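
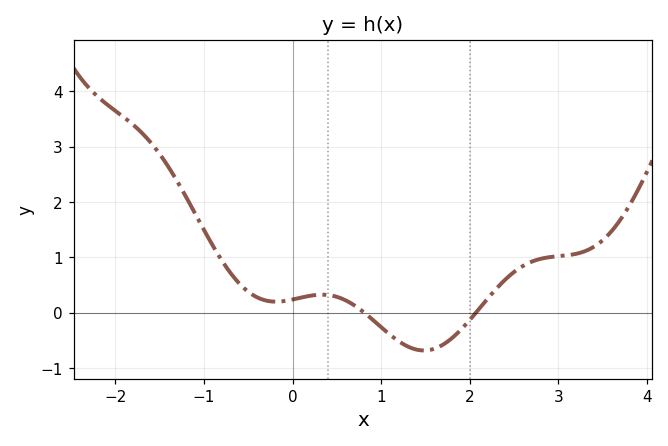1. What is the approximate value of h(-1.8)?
3.4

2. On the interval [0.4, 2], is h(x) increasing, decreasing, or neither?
neither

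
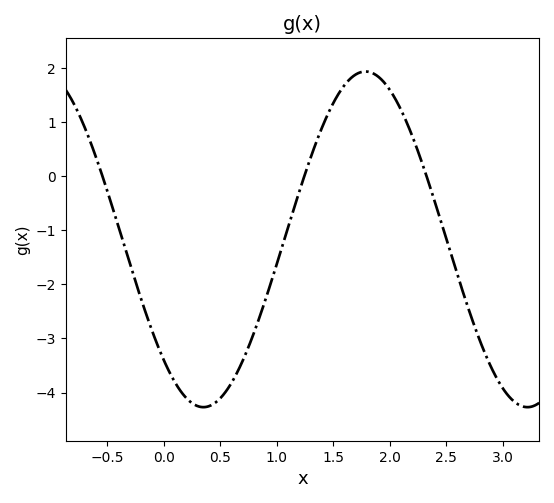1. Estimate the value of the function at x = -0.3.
-1.62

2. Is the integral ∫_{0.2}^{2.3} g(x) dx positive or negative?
negative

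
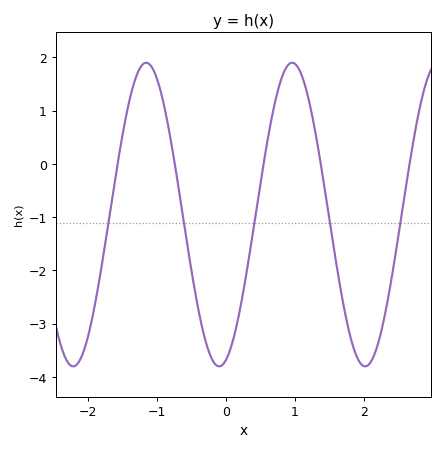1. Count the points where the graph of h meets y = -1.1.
5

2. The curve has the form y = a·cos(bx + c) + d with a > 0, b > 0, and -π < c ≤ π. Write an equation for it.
y = 2.85cos(2.97x - 2.85) - 0.95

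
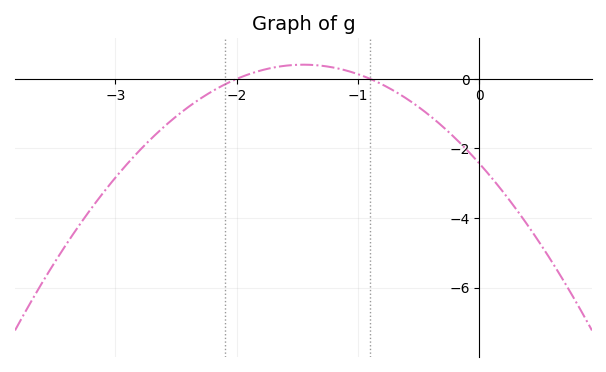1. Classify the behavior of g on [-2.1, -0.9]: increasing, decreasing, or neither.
neither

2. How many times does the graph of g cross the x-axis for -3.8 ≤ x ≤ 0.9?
2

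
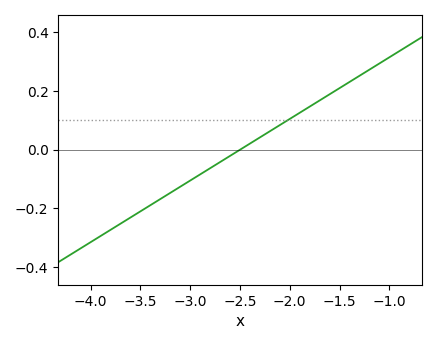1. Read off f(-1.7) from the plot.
0.16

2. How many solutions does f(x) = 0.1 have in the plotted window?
1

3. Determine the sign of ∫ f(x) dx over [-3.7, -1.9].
negative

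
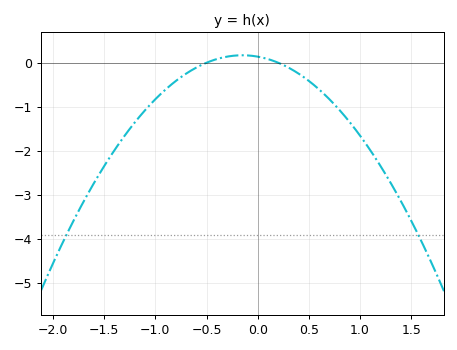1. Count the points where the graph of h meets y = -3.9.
2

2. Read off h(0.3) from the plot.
-0.1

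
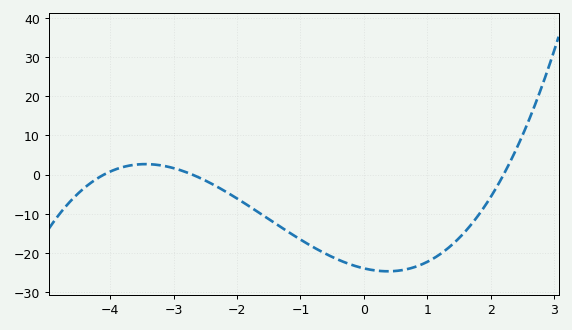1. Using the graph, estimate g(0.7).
-24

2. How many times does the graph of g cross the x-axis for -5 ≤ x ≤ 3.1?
3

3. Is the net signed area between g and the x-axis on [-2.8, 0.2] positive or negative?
negative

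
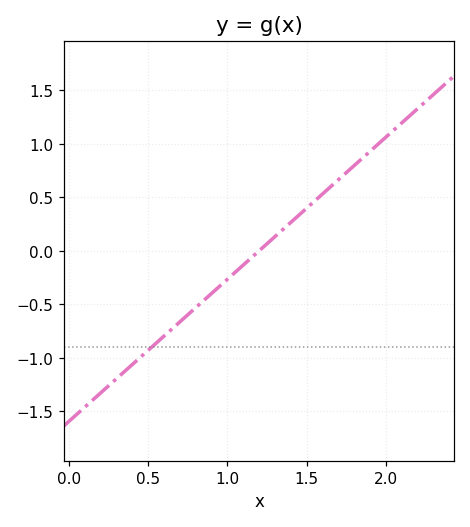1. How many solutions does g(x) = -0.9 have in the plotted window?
1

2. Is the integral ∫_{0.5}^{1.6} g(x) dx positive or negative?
negative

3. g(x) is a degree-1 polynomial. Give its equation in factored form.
y = 1.33(x - 1.2)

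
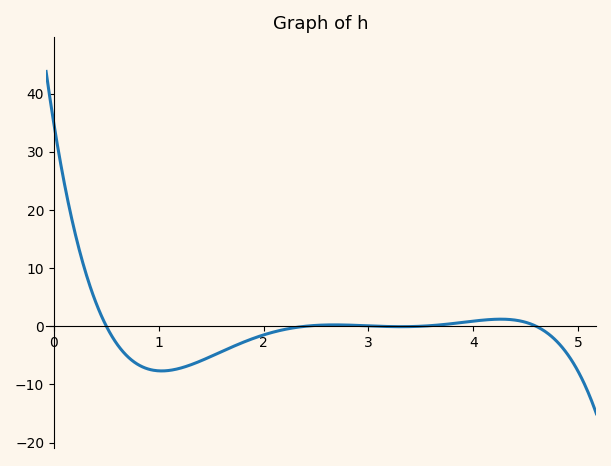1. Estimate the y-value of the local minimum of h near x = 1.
-8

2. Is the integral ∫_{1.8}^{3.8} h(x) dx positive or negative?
negative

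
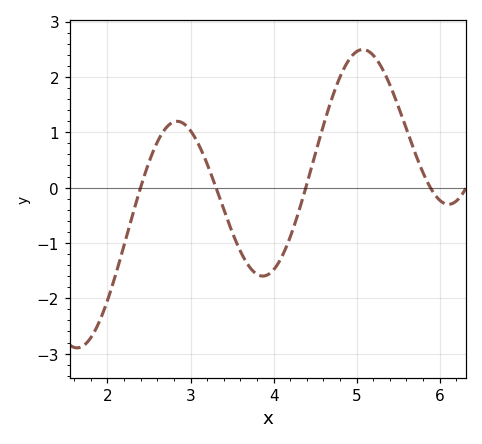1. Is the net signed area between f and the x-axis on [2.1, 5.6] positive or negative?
positive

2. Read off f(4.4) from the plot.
0.1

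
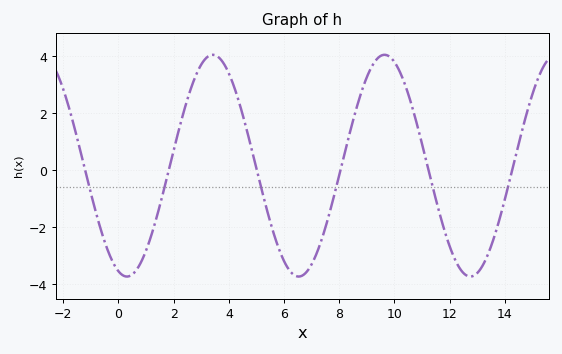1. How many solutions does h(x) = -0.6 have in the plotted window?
6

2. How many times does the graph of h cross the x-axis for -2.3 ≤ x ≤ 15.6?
6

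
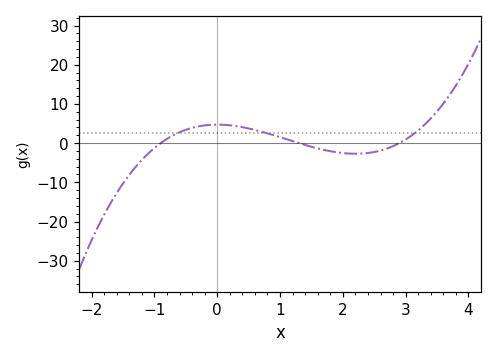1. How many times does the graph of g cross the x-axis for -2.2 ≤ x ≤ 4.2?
3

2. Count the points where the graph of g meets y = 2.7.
3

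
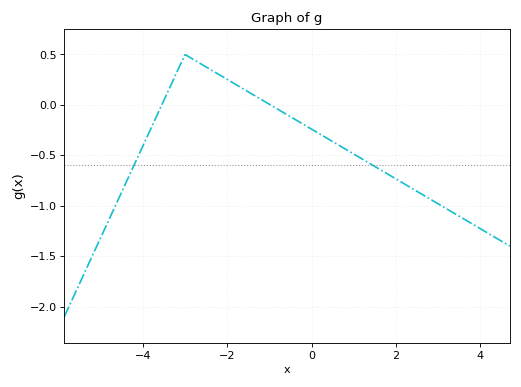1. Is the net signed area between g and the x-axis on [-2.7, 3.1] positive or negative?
negative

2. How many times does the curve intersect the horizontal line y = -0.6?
2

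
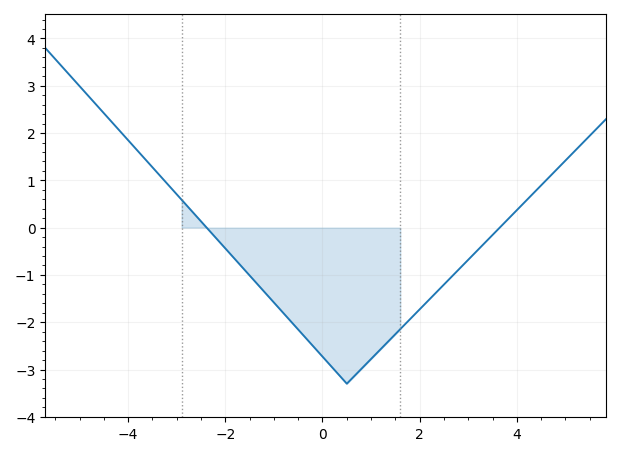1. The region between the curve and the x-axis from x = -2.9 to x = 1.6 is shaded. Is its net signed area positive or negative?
negative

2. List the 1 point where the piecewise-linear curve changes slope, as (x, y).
(0.5, -3.3)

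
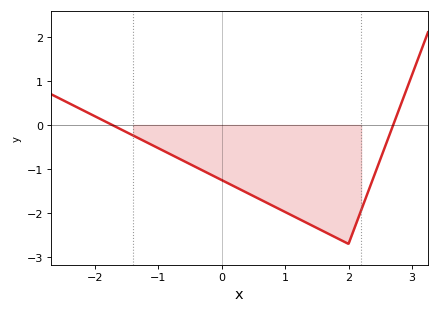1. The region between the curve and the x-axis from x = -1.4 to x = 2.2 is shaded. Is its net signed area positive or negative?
negative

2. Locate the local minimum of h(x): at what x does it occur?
2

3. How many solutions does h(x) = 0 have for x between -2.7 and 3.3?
2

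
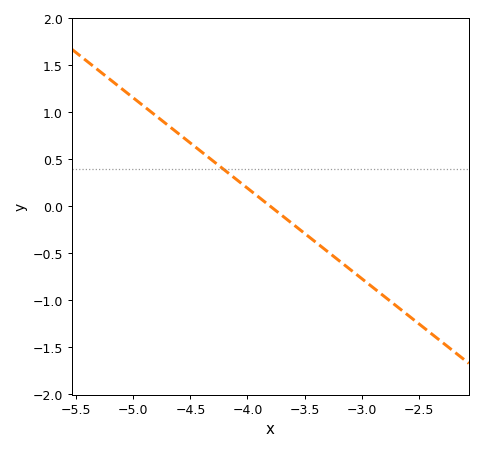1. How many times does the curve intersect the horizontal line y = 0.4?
1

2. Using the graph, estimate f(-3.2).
-0.576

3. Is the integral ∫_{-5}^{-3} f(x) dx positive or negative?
positive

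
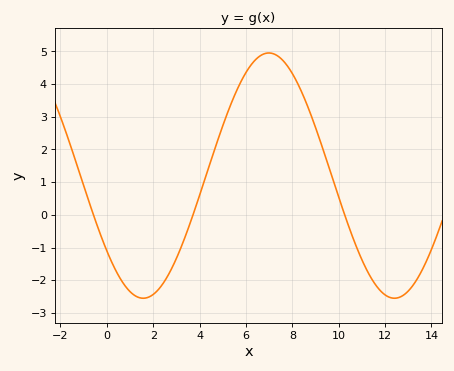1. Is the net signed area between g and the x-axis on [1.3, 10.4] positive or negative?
positive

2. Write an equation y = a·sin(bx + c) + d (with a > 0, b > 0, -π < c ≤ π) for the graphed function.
y = 3.75sin(0.58x - 2.48) + 1.2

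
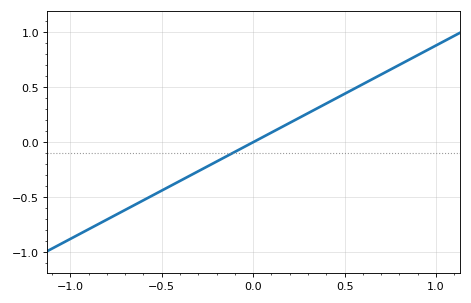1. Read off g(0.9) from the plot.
0.8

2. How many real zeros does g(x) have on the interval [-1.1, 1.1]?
1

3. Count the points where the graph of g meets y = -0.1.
1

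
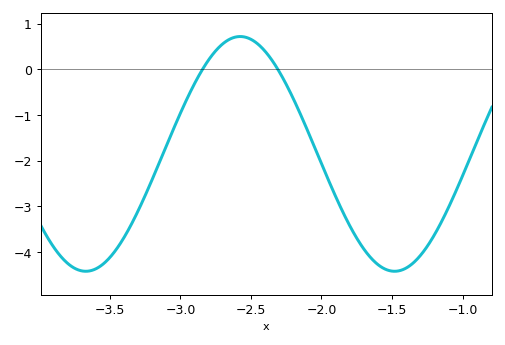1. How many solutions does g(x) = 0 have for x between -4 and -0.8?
2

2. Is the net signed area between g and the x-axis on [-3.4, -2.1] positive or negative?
negative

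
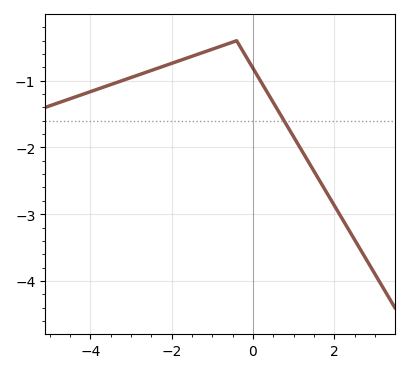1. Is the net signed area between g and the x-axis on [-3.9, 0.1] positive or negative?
negative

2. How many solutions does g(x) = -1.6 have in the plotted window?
1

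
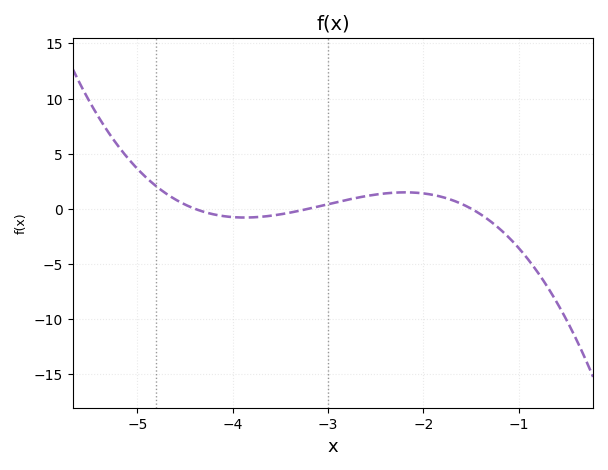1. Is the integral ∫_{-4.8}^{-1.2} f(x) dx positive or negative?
positive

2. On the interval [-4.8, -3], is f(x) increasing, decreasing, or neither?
neither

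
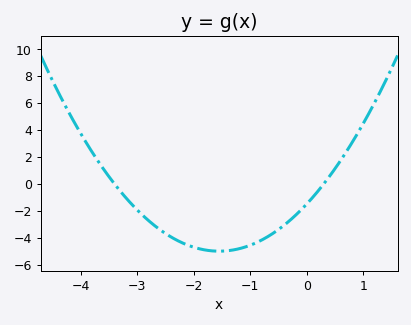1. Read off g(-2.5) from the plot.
-3.68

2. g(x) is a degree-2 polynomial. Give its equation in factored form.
y = 1.46(x + 3.4)(x - 0.3)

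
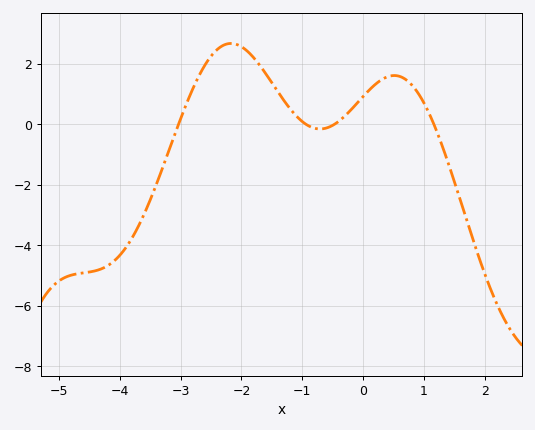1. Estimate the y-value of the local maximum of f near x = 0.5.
1.61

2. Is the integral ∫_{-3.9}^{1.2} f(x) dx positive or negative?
positive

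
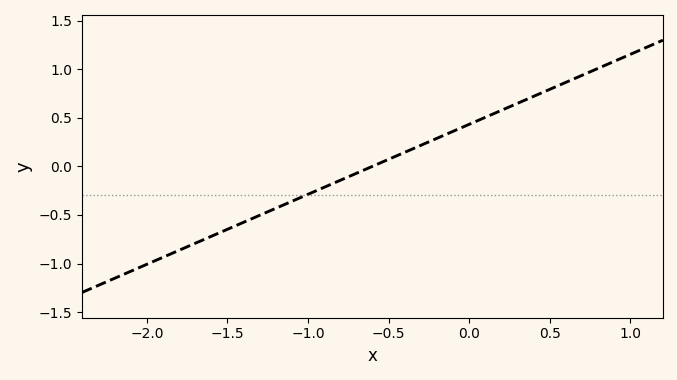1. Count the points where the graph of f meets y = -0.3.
1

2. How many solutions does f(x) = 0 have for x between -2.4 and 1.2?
1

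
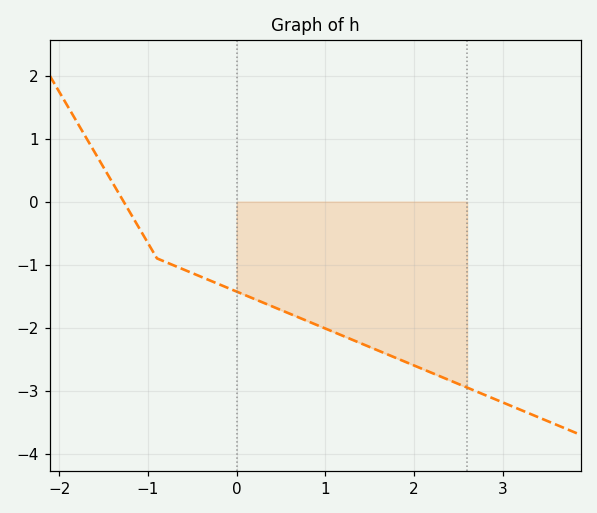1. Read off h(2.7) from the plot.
-3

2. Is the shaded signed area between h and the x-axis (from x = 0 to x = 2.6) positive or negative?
negative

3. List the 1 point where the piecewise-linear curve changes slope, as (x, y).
(-0.9, -0.9)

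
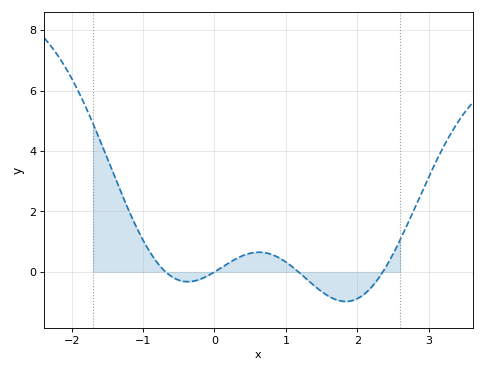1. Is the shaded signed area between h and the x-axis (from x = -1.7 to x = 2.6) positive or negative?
positive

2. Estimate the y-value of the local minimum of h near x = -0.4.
-0.323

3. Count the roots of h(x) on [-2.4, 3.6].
4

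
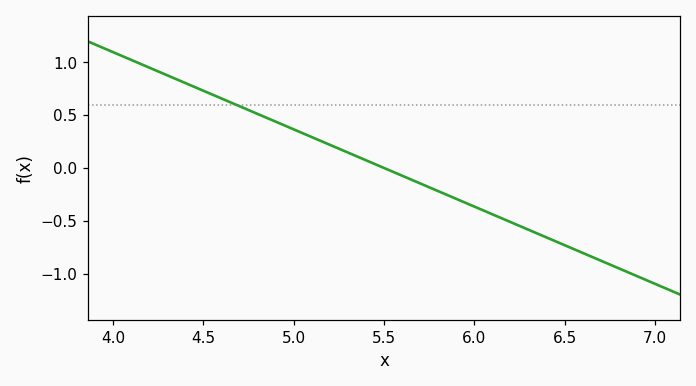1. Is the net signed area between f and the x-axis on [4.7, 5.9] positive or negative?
positive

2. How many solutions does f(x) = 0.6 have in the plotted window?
1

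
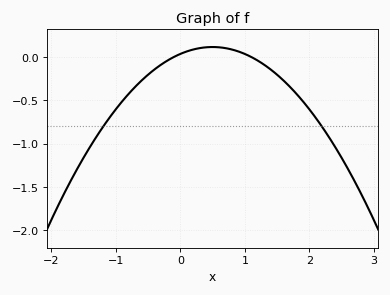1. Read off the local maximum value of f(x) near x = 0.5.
0.115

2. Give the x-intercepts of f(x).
-0.1, 1.1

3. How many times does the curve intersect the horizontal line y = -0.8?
2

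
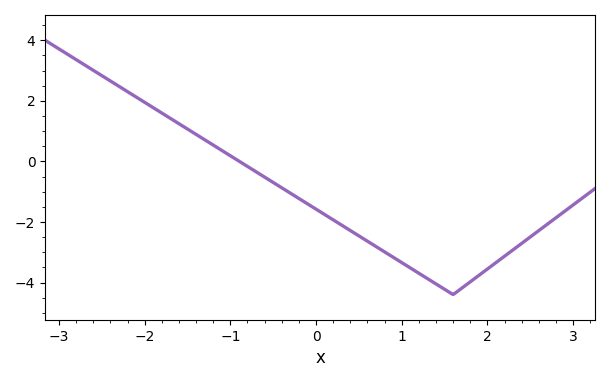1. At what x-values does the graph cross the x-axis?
-0.894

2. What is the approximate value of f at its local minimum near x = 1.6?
-4.4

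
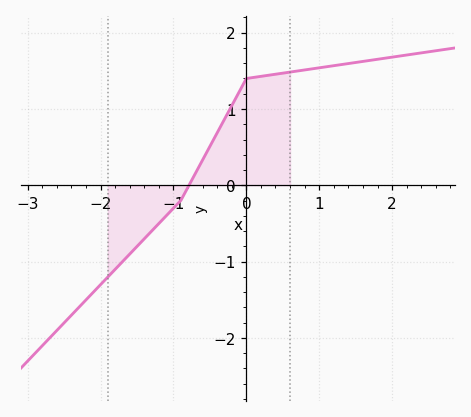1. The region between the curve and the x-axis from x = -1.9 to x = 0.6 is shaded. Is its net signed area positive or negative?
positive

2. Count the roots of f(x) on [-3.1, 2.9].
1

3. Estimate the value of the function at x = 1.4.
1.6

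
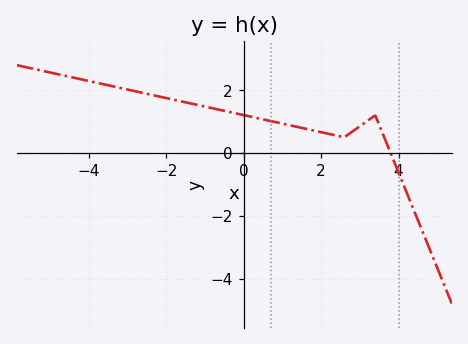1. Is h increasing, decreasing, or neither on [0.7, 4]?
neither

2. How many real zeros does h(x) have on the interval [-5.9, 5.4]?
1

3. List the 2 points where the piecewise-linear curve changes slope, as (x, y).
(2.6, 0.5); (3.4, 1.2)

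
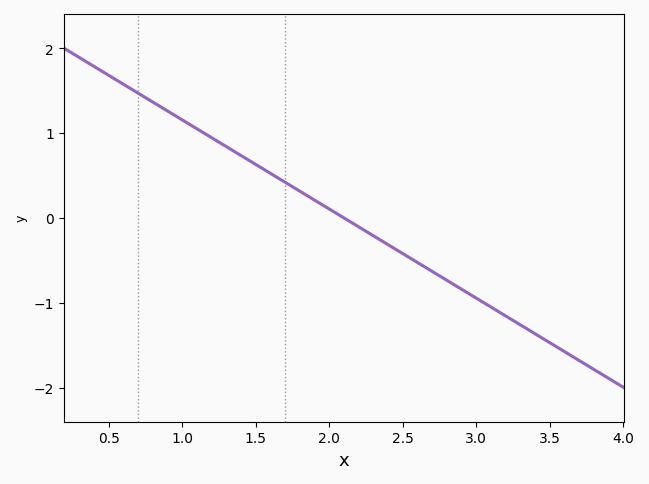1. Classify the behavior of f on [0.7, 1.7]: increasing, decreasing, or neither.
decreasing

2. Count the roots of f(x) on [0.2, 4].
1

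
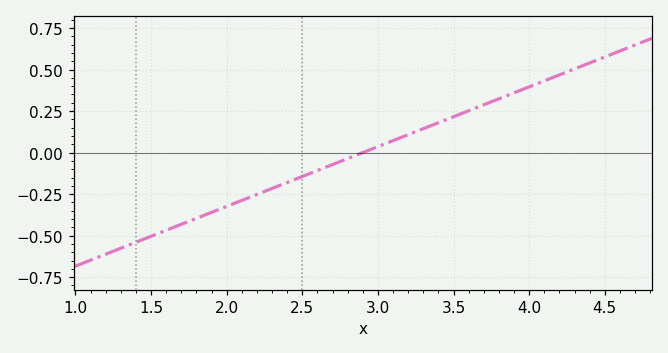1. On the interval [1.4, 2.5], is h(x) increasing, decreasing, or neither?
increasing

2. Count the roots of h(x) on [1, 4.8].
1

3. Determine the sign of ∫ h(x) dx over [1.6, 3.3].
negative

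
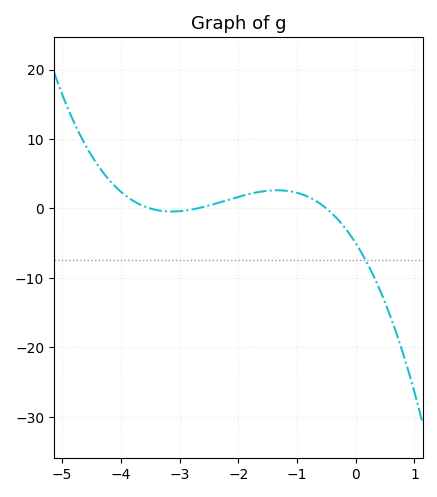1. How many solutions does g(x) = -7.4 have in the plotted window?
1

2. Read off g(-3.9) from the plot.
1.73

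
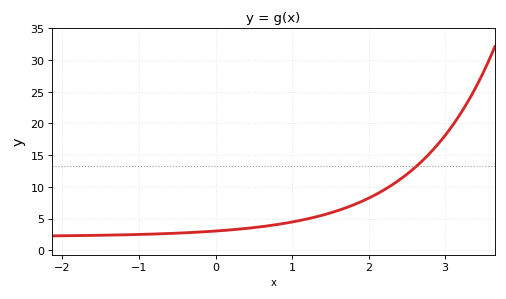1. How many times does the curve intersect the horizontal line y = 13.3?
1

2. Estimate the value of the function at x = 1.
4.5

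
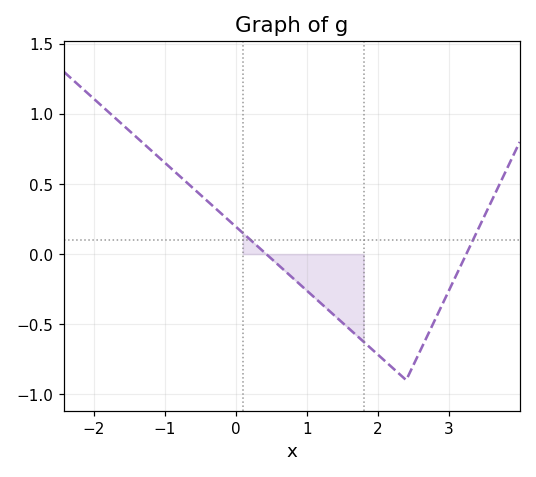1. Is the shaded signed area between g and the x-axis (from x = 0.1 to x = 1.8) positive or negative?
negative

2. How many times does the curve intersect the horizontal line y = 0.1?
2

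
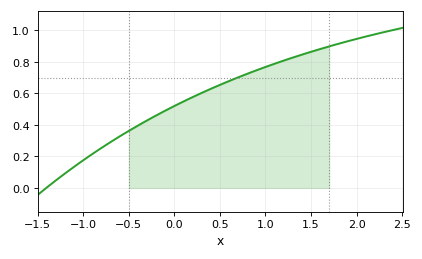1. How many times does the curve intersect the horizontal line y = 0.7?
1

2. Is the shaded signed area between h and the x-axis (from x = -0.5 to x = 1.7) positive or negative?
positive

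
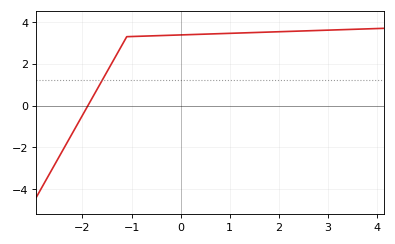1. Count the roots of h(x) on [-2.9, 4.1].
1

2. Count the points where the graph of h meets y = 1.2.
1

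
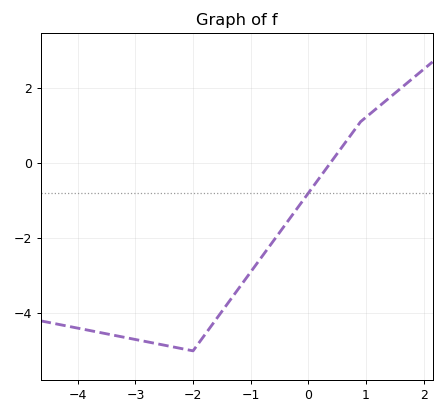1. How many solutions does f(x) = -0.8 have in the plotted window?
1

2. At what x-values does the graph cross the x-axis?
0.377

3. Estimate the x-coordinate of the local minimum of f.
-2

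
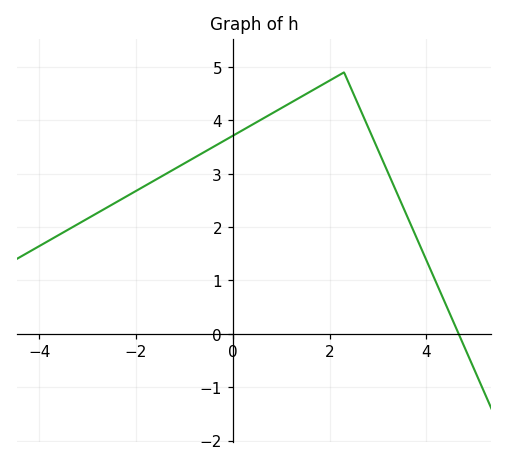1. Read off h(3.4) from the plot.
2.6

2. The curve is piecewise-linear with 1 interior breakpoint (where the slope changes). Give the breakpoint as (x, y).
(2.3, 4.9)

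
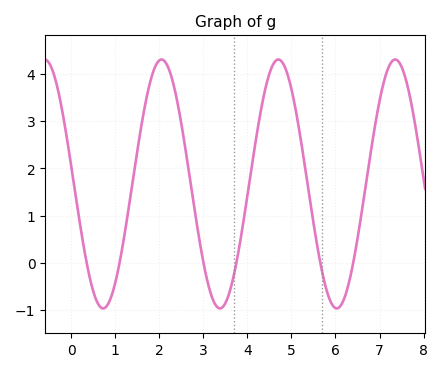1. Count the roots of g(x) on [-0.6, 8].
6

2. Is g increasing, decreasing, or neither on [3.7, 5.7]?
neither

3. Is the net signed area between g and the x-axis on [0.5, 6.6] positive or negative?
positive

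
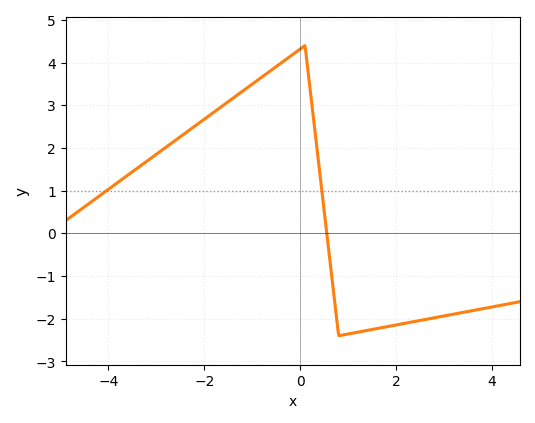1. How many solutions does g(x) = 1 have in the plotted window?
2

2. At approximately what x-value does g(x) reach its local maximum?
0.096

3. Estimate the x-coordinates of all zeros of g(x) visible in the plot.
0.553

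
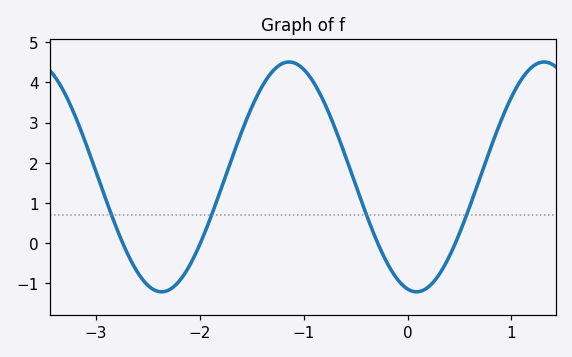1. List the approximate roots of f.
-2.74, -1.99, -0.287, 0.46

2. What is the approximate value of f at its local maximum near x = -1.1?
4.51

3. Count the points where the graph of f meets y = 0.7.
4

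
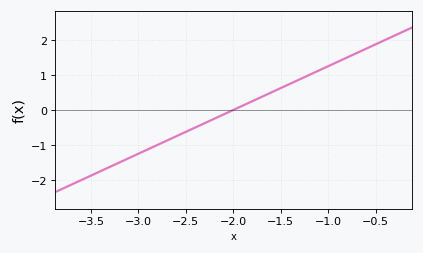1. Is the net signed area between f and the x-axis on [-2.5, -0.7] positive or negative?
positive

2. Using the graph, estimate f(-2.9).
-1.1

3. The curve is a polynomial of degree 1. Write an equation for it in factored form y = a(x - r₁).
y = 1.25(x + 2)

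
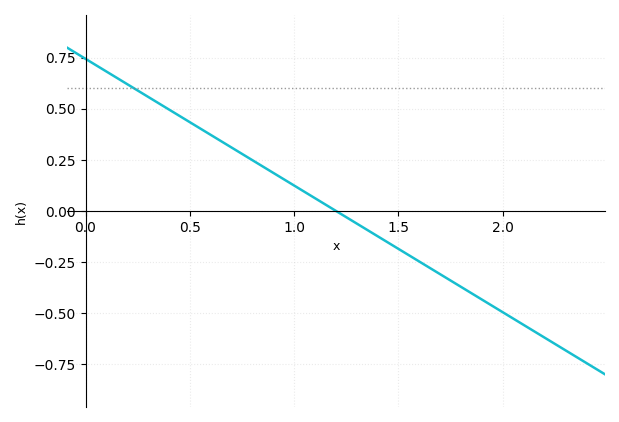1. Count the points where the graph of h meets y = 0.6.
1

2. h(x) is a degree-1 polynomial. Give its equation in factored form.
y = -0.62(x - 1.2)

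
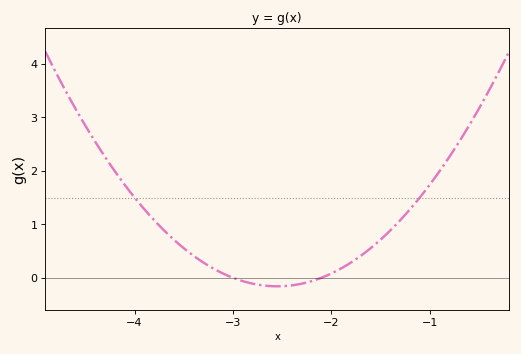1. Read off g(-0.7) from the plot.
2.5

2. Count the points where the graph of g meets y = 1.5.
2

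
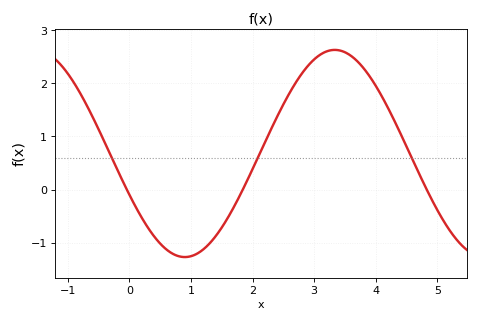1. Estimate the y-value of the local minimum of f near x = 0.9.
-1.27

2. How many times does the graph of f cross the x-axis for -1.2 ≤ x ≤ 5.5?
3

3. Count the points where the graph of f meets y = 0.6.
3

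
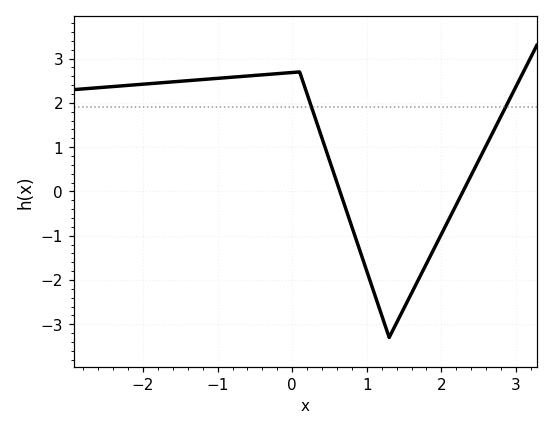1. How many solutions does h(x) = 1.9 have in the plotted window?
2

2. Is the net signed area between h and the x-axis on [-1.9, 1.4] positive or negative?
positive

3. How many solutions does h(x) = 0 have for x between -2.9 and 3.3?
2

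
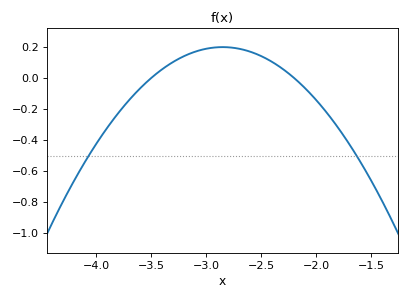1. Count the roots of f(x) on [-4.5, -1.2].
2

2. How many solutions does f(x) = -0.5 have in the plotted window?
2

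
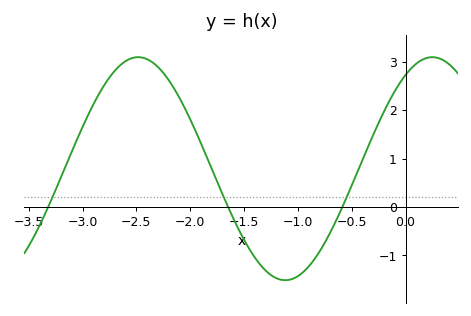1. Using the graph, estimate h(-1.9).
1.3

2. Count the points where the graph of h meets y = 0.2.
3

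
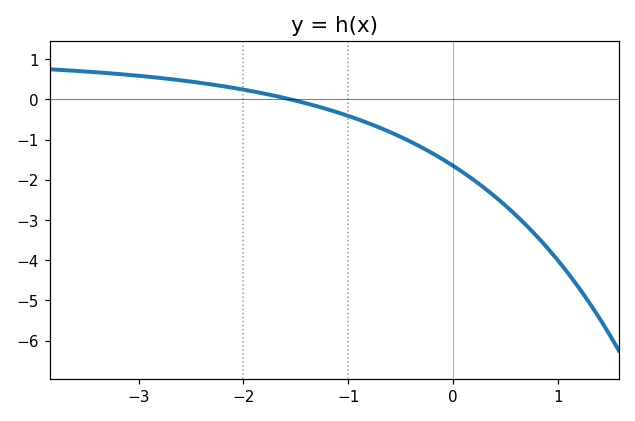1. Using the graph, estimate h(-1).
-0.4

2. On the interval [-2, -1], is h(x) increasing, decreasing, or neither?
decreasing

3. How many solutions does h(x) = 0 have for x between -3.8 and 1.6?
1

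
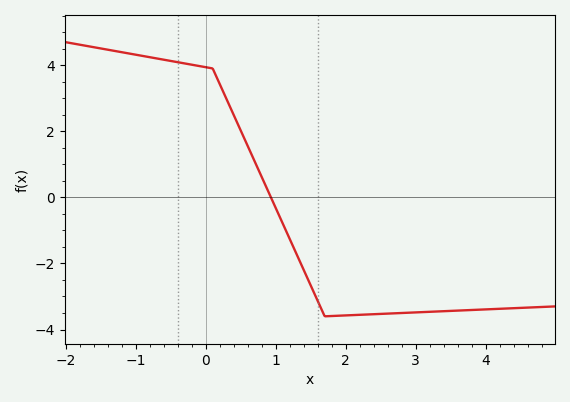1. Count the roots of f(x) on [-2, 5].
1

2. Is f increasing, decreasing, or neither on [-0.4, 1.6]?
decreasing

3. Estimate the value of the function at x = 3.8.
-3.41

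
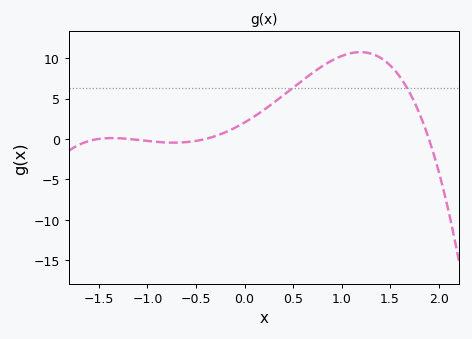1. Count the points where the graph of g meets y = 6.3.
2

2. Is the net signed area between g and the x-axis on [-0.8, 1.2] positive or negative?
positive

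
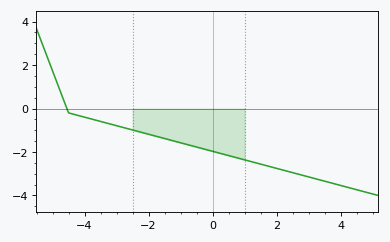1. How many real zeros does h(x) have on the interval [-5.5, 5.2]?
1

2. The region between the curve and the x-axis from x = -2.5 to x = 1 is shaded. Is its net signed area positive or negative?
negative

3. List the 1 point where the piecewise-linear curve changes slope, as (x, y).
(-4.5, -0.2)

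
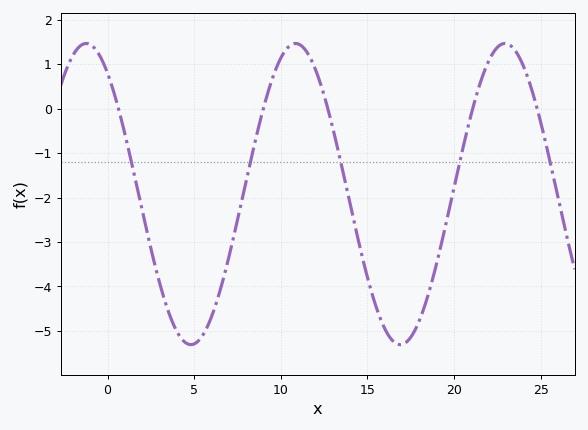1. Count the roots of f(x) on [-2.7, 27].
5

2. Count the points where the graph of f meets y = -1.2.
5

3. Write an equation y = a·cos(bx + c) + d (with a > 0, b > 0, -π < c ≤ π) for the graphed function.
y = 3.39cos(0.52x + 0.64) - 1.92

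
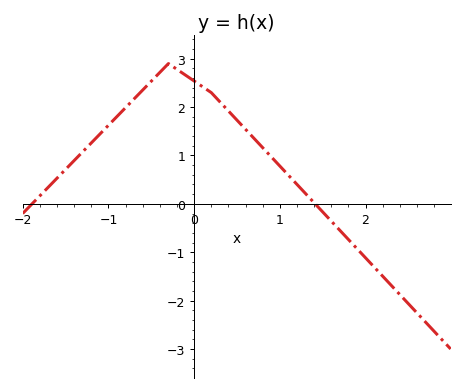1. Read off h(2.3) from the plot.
-1.7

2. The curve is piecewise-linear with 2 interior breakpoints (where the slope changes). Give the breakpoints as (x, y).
(-0.3, 2.9); (0.2, 2.3)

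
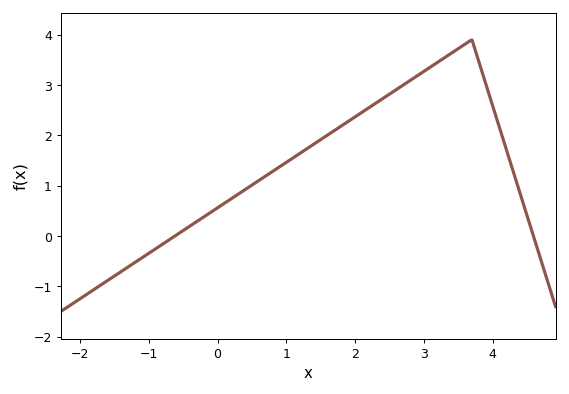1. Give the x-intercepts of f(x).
-0.6, 4.6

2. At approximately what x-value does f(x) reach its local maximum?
3.7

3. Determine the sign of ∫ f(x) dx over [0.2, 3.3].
positive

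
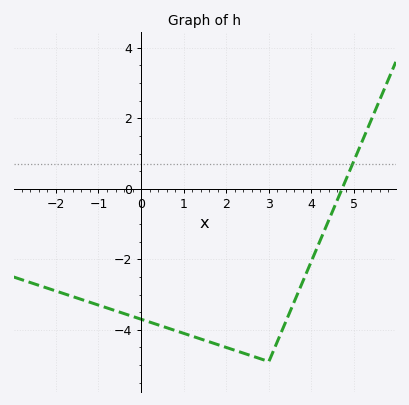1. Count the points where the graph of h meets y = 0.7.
1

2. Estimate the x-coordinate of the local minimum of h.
3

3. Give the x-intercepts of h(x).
4.8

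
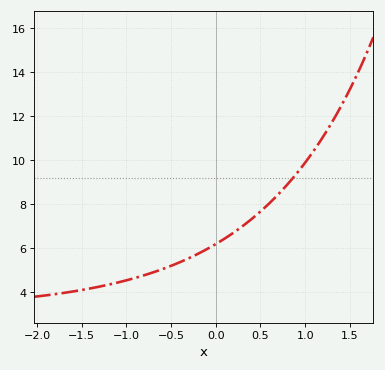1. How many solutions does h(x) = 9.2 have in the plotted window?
1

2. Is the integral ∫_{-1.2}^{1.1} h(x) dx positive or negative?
positive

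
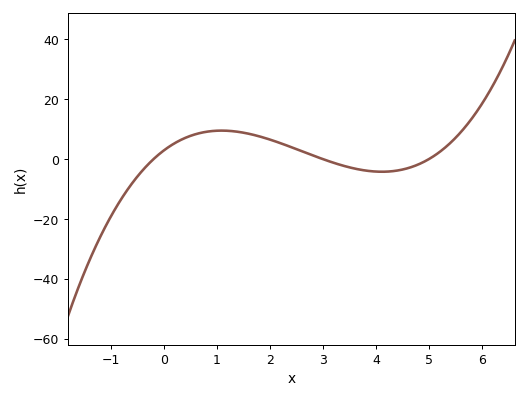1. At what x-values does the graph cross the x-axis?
-0.2, 3, 5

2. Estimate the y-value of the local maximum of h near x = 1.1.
10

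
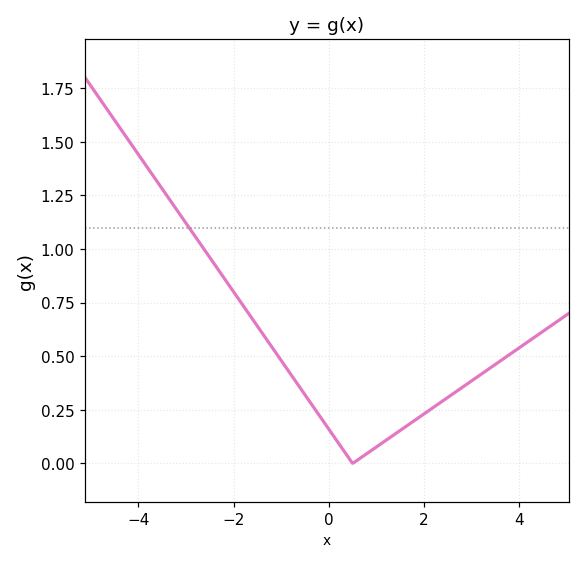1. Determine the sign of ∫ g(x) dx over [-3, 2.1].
positive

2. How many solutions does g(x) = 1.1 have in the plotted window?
1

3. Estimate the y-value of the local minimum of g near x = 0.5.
0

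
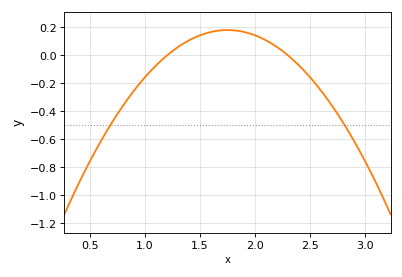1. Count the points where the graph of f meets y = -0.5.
2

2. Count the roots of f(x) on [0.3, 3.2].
2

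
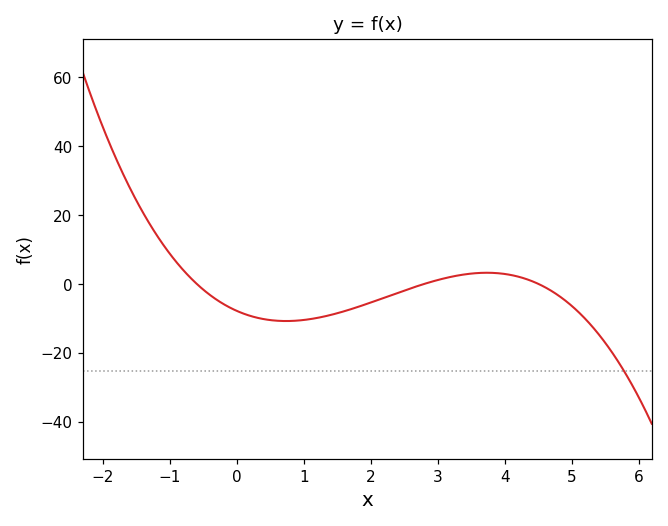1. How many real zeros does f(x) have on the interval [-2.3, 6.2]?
3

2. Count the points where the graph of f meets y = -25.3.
1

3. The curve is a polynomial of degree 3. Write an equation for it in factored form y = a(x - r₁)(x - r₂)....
y = -1.04(x + 0.6)(x - 2.8)(x - 4.5)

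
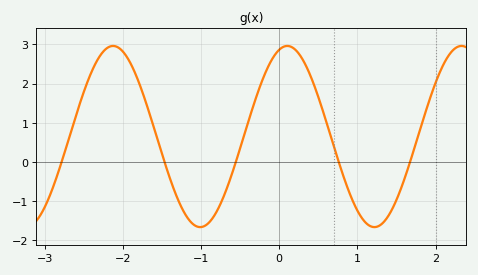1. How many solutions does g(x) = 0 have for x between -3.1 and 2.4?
5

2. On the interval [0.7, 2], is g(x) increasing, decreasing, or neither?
neither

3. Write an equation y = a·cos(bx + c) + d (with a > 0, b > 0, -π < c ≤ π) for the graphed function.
y = 2.31cos(2.82x - 0.292) + 0.65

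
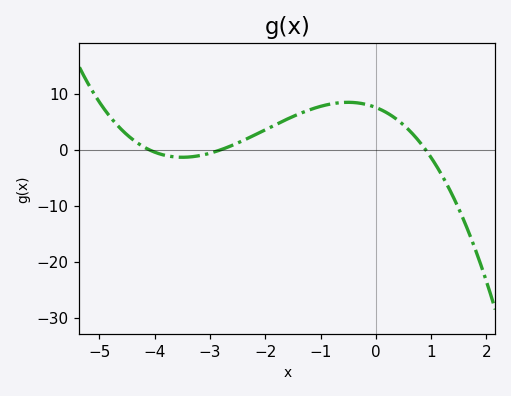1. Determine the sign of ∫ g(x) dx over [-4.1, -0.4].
positive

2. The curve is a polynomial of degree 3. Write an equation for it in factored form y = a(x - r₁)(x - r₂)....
y = -0.73(x + 4.1)(x + 2.8)(x - 0.9)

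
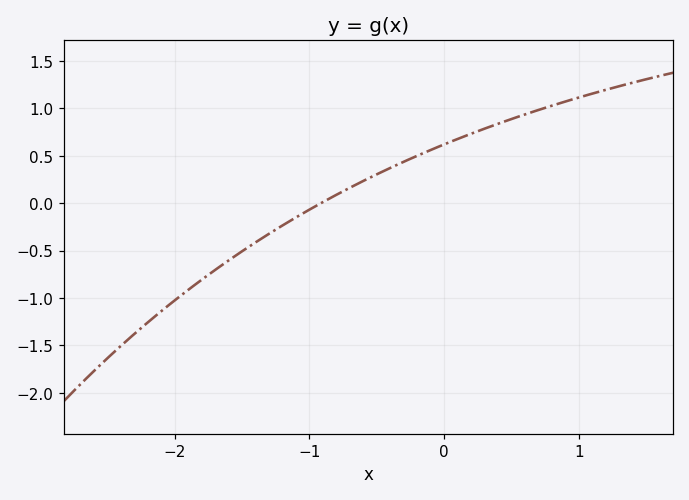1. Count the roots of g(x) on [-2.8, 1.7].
1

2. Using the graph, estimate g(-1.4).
-0.4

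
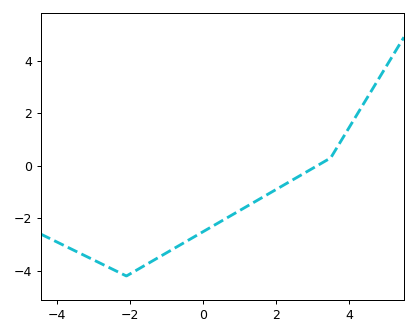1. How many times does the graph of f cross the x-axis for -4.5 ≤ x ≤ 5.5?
1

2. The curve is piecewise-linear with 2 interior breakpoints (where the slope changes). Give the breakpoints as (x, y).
(-2.1, -4.2); (3.5, 0.3)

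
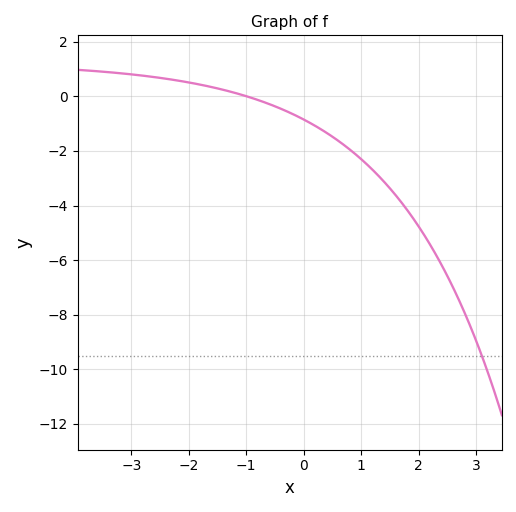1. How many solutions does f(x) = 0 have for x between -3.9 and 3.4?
1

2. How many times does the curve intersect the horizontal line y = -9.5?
1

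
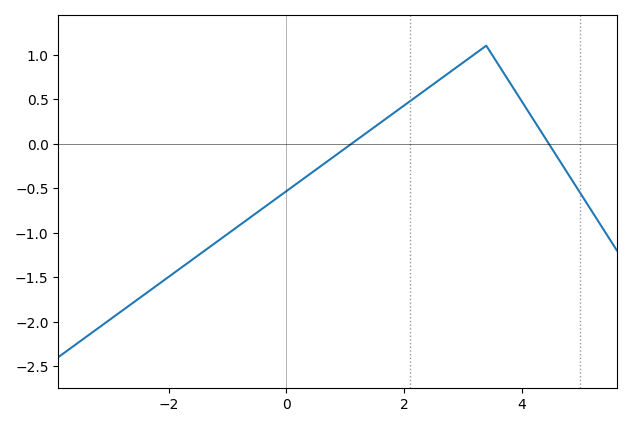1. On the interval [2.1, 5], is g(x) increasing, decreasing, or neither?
neither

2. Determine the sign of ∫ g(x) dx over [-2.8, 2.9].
negative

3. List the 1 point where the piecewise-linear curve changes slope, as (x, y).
(3.4, 1.1)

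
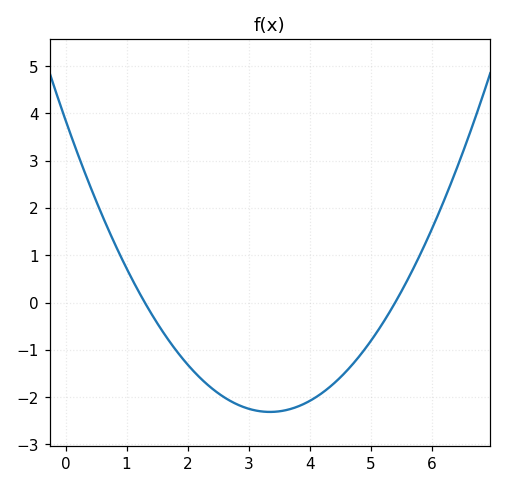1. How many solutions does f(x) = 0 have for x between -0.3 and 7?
2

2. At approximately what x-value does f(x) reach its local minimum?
3.35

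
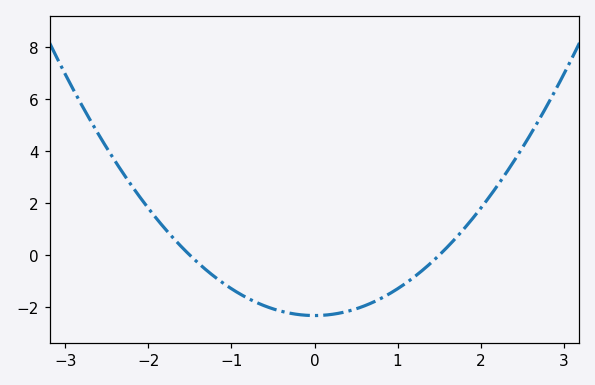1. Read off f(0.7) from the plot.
-1.81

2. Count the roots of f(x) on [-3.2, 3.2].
2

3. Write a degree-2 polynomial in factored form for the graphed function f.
y = 1.03(x + 1.5)(x - 1.5)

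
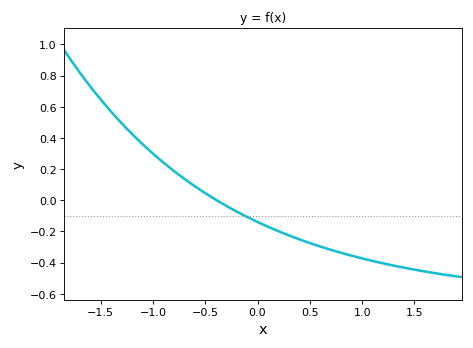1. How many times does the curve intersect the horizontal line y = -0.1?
1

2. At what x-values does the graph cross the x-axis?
-0.4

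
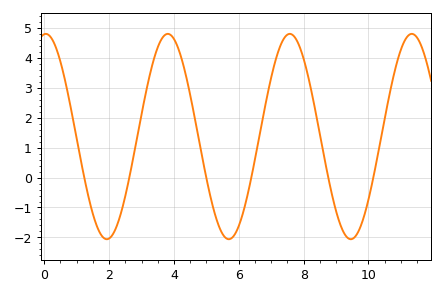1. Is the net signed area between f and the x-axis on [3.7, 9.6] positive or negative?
positive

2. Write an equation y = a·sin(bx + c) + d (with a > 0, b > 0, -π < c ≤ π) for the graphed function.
y = 3.43sin(1.67x + 1.49) + 1.37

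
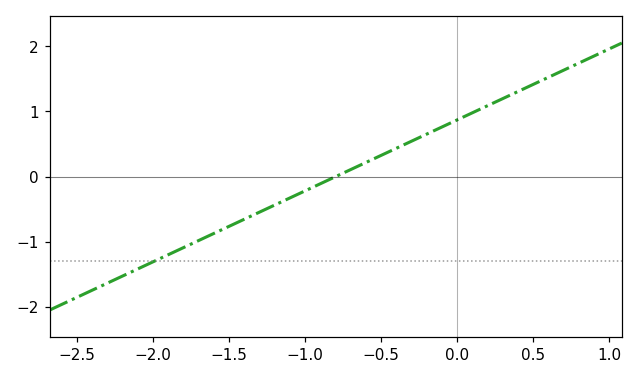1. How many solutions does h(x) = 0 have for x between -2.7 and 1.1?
1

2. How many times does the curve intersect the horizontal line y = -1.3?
1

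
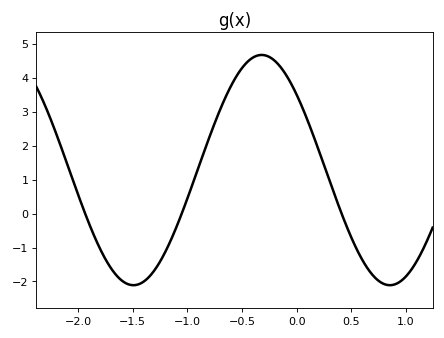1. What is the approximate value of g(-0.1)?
4.1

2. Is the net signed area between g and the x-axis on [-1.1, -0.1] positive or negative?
positive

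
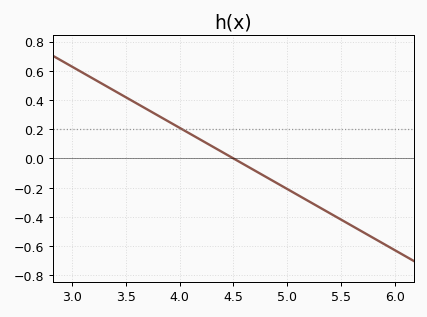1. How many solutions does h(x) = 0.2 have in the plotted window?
1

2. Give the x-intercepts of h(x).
4.5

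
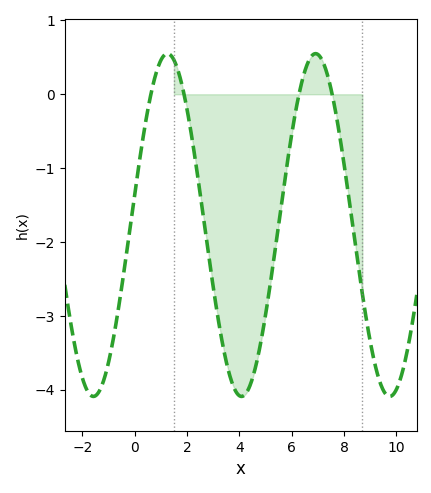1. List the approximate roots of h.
0.6, 1.8, 6.2, 7.6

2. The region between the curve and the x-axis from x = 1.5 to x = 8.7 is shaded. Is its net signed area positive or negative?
negative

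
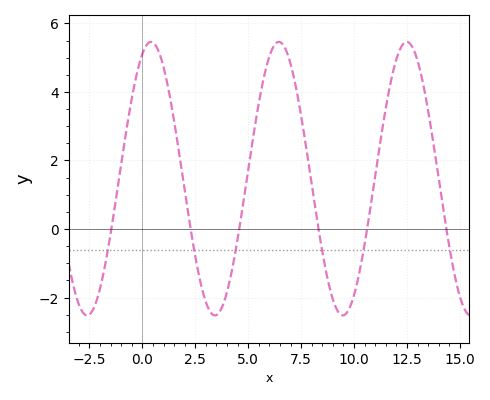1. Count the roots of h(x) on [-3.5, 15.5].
6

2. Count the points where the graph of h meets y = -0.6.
6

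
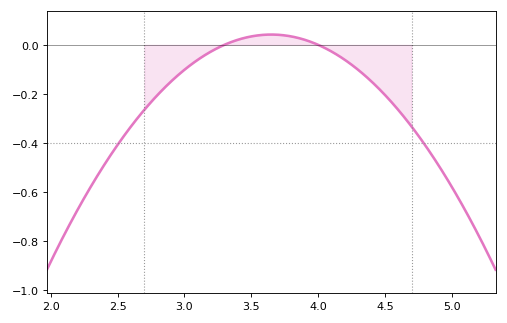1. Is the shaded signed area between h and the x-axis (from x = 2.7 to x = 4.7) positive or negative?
negative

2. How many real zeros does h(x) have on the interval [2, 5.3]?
2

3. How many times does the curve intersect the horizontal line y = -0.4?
2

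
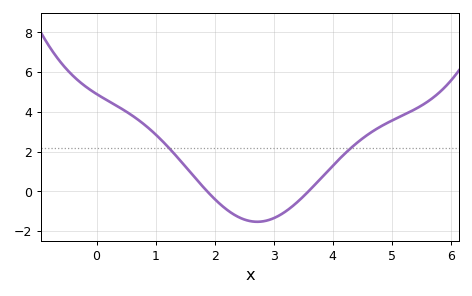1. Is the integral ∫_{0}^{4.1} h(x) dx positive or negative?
positive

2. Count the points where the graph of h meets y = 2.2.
2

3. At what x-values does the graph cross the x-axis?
1.87, 3.59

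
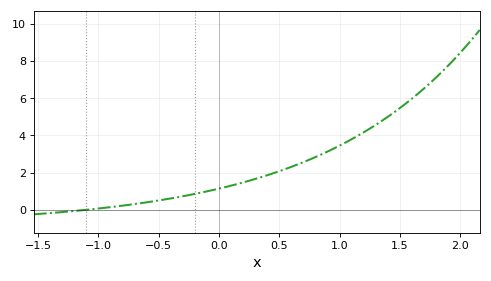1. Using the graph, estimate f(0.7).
2.56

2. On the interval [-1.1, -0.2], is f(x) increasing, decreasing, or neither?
increasing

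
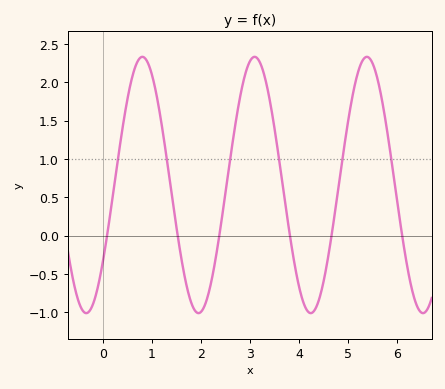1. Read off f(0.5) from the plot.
1.79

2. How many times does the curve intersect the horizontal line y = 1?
6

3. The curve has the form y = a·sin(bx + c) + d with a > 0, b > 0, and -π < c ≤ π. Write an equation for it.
y = 1.67sin(2.74x - 0.63) + 0.66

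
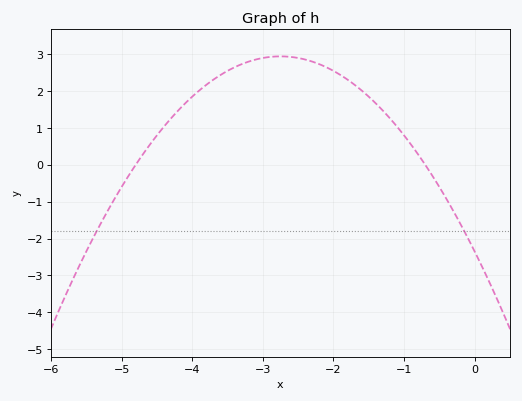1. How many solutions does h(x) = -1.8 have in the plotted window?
2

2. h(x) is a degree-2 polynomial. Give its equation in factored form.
y = -0.7(x + 4.8)(x + 0.7)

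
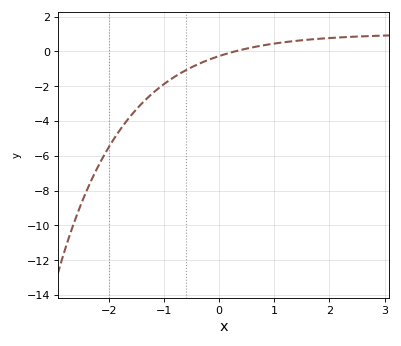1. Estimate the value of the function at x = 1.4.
0.605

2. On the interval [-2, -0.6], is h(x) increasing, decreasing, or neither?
increasing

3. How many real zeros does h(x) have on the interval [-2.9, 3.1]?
1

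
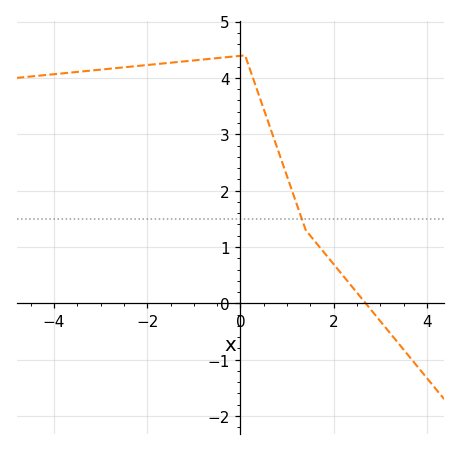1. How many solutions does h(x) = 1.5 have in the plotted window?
1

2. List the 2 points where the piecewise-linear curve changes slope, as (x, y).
(0.1, 4.4); (1.4, 1.3)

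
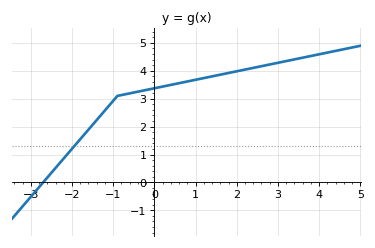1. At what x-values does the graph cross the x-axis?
-2.8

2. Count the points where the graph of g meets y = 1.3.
1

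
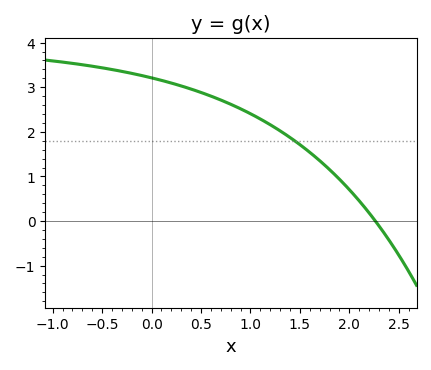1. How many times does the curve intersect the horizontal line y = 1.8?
1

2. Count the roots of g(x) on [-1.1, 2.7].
1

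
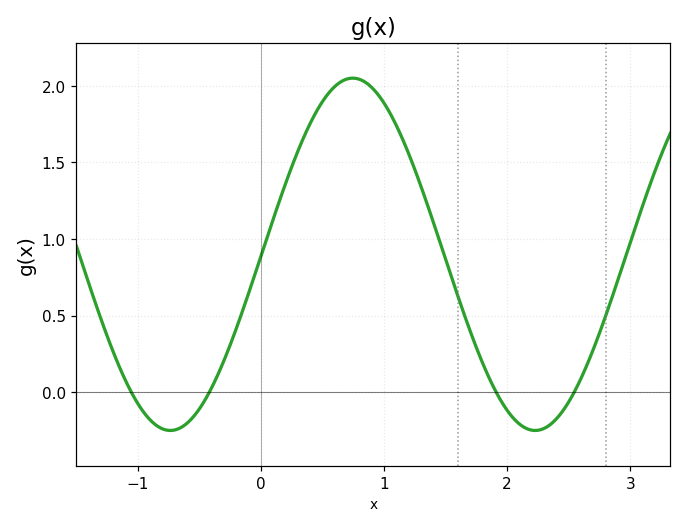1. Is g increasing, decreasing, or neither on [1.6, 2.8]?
neither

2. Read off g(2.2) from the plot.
-0.25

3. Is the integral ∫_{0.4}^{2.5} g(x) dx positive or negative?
positive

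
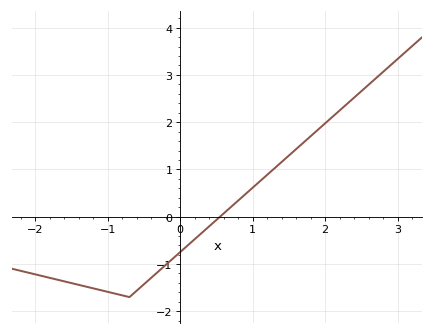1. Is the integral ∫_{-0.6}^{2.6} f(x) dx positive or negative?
positive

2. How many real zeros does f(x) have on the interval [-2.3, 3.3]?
1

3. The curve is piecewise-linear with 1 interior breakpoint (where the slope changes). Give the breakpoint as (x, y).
(-0.7, -1.7)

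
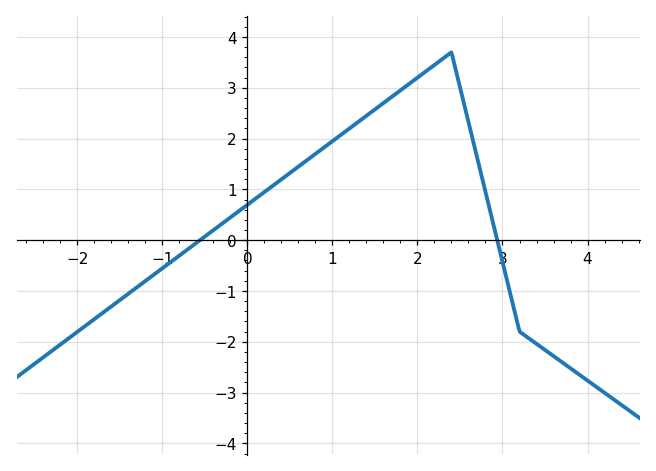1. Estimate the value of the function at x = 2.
3.2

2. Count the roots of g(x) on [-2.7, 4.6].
2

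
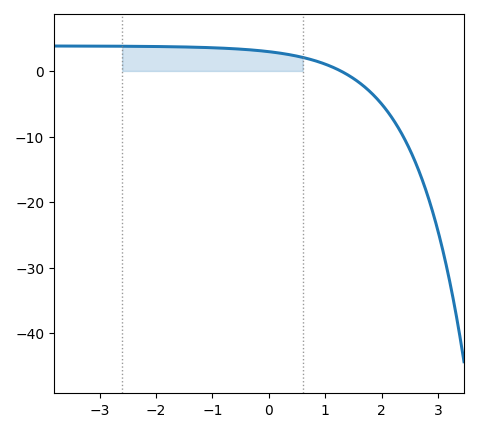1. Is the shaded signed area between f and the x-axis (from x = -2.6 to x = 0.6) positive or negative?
positive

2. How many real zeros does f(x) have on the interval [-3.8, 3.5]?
1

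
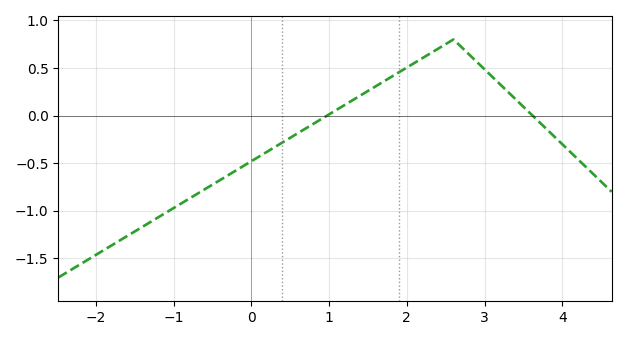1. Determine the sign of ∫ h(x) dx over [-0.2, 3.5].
positive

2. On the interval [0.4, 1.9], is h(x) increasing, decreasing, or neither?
increasing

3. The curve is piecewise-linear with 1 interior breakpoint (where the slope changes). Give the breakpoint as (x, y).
(2.6, 0.8)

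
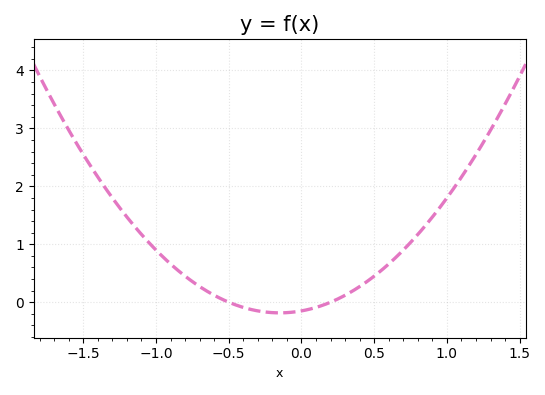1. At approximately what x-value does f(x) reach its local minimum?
-0.15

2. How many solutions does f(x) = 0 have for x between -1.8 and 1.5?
2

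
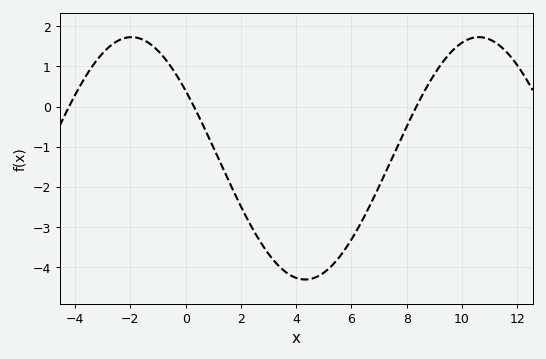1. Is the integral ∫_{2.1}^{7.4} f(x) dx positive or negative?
negative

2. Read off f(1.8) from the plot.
-2.21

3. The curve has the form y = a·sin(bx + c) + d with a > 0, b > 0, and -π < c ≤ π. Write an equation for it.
y = 3.02sin(0.5x + 2.55) - 1.29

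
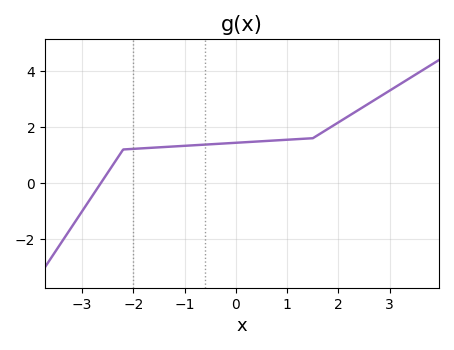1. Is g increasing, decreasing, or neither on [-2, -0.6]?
increasing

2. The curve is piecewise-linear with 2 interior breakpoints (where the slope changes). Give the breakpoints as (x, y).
(-2.2, 1.2); (1.5, 1.6)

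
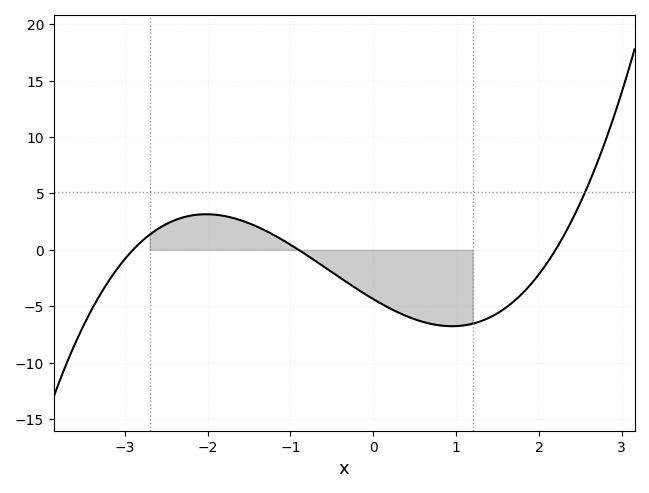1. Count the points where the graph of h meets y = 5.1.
1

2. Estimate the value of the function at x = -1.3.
1.7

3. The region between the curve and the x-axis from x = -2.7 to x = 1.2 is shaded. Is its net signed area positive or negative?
negative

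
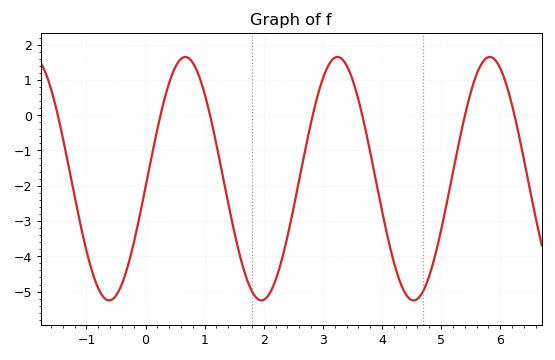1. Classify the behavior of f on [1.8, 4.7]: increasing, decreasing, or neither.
neither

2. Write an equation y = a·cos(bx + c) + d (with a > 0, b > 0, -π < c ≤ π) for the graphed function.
y = 3.45cos(2.4x - 1.6) - 1.8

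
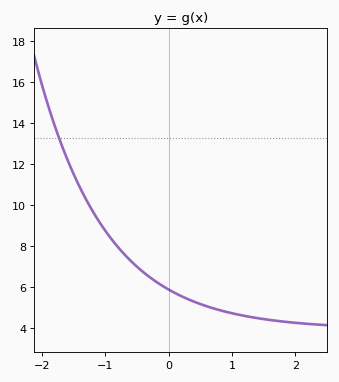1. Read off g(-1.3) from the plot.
10.2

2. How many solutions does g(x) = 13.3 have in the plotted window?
1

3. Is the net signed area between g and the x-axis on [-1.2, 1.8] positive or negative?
positive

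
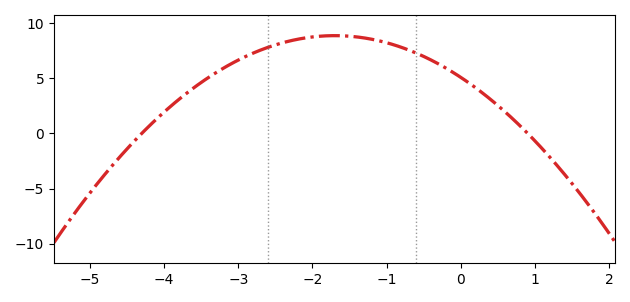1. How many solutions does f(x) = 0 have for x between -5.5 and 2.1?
2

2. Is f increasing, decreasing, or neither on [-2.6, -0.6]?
neither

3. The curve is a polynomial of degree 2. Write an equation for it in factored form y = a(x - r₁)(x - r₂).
y = -1.31(x + 4.3)(x - 0.9)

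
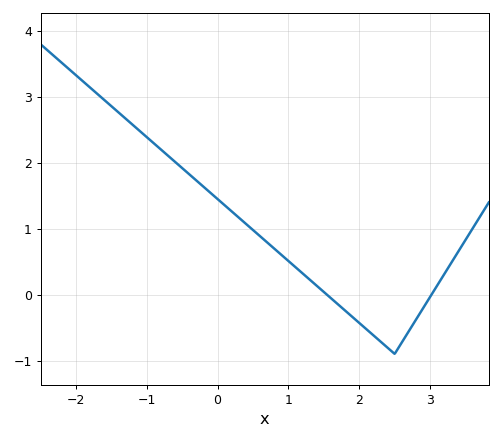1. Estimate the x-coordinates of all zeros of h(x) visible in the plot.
1.5, 3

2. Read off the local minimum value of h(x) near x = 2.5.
-0.9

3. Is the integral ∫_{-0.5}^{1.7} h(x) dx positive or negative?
positive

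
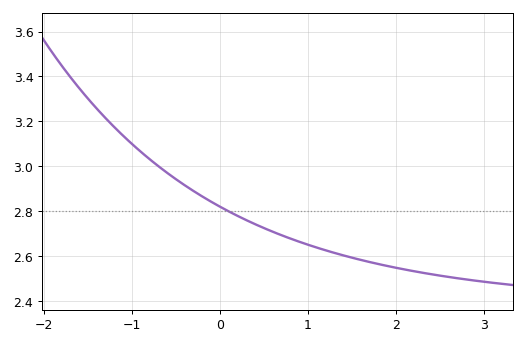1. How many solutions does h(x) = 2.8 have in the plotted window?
1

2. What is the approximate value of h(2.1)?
2.54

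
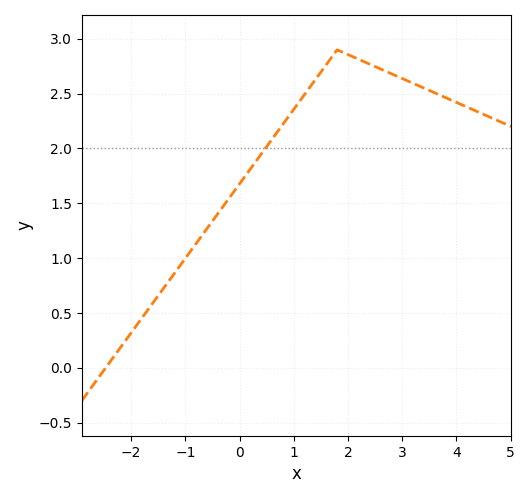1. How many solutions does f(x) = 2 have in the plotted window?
1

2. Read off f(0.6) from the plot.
2.1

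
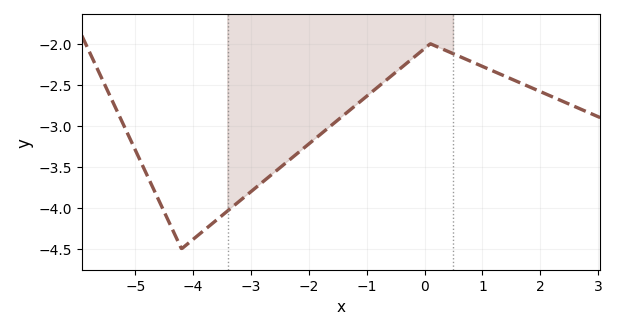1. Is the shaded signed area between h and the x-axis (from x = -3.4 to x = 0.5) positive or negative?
negative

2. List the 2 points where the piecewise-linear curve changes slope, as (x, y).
(-4.2, -4.5); (0.1, -2)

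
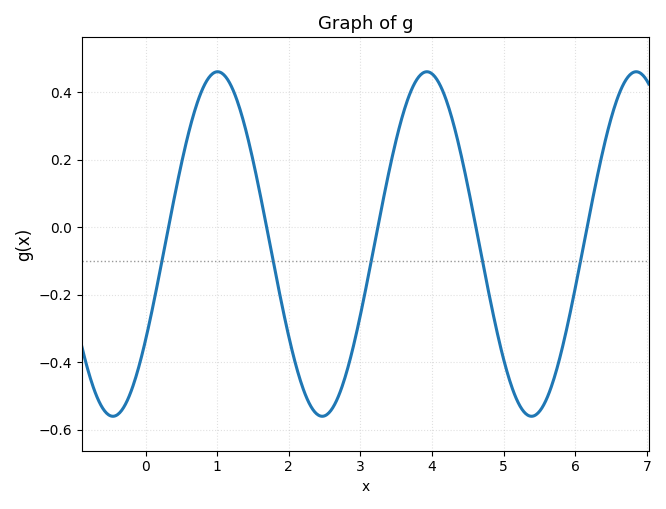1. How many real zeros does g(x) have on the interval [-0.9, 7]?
5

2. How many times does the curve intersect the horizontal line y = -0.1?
5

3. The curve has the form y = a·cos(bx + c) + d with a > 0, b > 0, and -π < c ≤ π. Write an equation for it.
y = 0.51cos(2.1x - 2.2) - 0.05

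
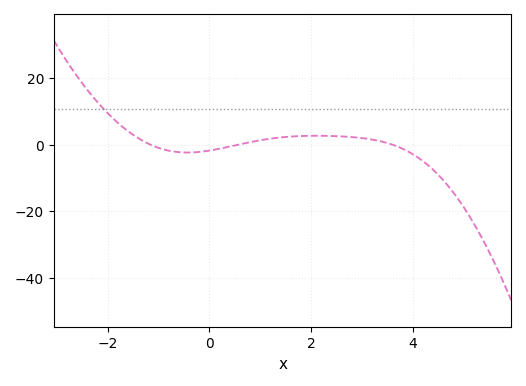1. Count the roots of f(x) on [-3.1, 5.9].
3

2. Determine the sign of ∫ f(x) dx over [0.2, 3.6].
positive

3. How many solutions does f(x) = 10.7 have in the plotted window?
1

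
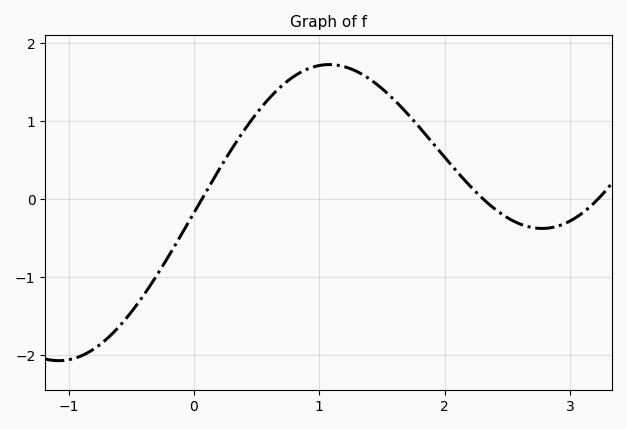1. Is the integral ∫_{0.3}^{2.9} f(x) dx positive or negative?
positive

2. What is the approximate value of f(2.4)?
-0.13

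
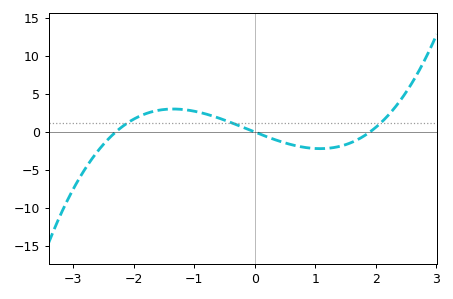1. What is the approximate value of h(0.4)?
-1.18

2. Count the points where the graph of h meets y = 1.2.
3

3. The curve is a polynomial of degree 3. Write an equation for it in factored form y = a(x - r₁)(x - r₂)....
y = 0.73(x + 2.3)(x - 0)(x - 1.9)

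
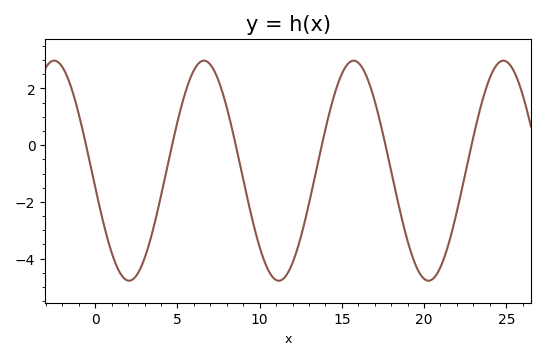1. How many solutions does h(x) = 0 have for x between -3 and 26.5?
6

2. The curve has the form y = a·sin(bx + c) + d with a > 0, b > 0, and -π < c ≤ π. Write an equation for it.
y = 3.88sin(0.69x - 2.99) - 0.9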